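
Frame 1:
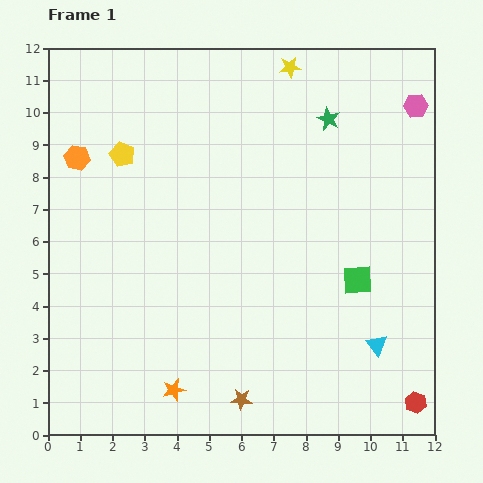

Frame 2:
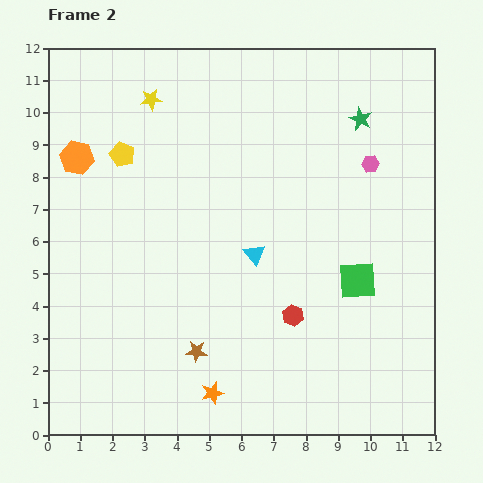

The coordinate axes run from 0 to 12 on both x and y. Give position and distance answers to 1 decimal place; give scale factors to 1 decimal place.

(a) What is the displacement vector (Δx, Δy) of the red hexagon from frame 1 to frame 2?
(-3.8, 2.7)

The red hexagon was at (11.4, 1.0) in frame 1 and (7.6, 3.7) in frame 2.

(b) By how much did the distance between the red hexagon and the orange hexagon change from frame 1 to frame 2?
-4.7

Distance in frame 1: 13.0. Distance in frame 2: 8.3.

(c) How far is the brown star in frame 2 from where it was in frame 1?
2.1

The brown star moved from (6.0, 1.1) to (4.6, 2.6), a distance of √(1.4² + 1.5²) ≈ 2.1.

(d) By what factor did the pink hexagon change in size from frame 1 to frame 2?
0.8×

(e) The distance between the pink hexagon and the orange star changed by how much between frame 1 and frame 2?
-3.0

Distance in frame 1: 11.6. Distance in frame 2: 8.6.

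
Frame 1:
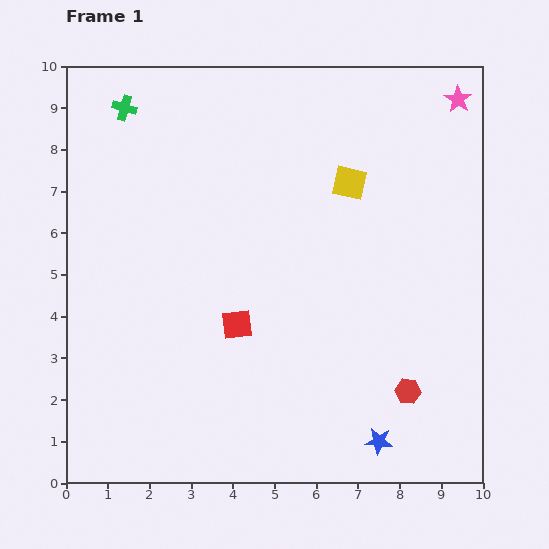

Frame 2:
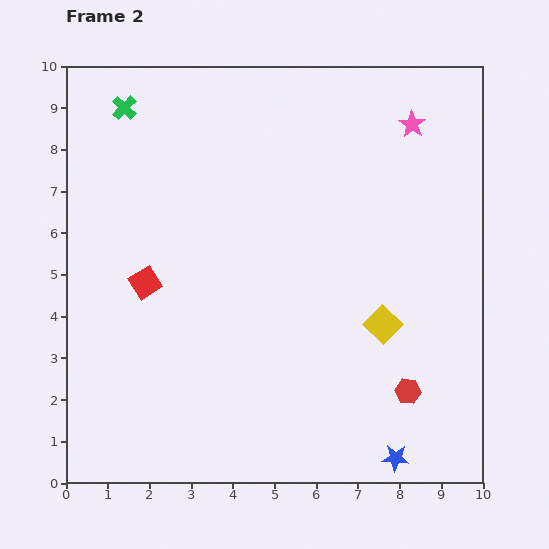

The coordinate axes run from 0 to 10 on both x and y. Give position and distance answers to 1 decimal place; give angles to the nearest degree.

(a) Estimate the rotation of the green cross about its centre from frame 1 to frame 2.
28° clockwise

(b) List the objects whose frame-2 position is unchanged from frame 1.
the red hexagon, the green cross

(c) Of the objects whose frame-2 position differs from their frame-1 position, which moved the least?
the blue star

(moved 0.6)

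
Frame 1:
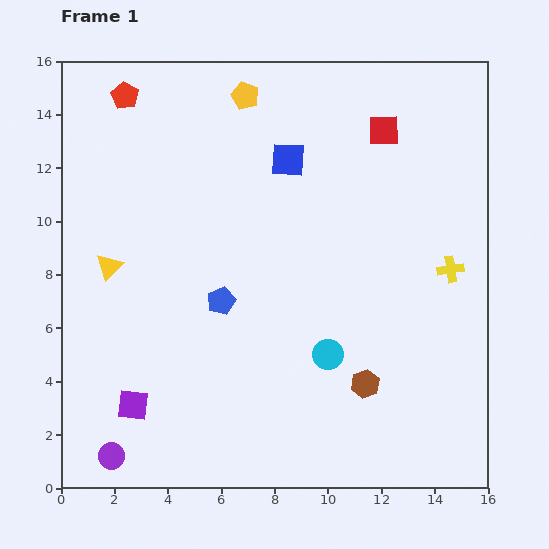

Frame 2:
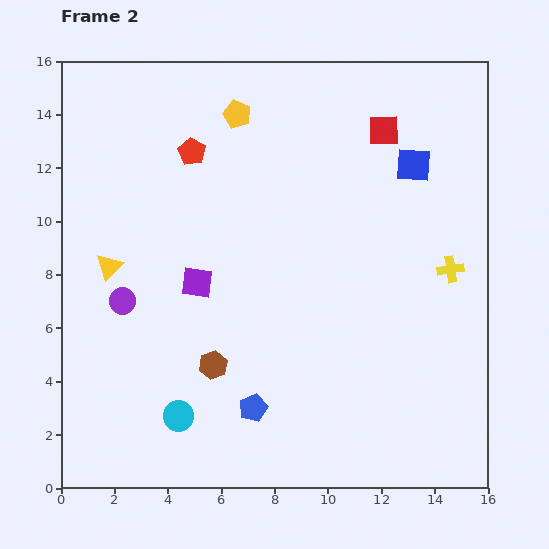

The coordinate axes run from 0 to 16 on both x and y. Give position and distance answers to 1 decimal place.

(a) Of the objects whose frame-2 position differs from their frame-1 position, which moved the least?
the yellow pentagon

(moved 0.8)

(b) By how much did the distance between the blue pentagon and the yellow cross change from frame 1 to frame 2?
+0.3

Distance in frame 1: 8.7. Distance in frame 2: 9.0.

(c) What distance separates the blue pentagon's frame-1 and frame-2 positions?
4.2

The blue pentagon moved from (6.0, 7.0) to (7.2, 3.0), a distance of √(1.2² + 4.0²) ≈ 4.2.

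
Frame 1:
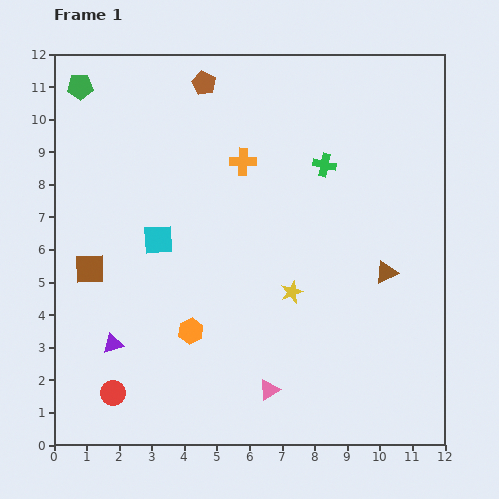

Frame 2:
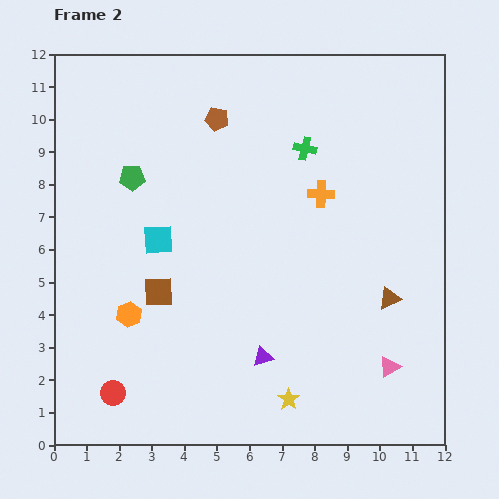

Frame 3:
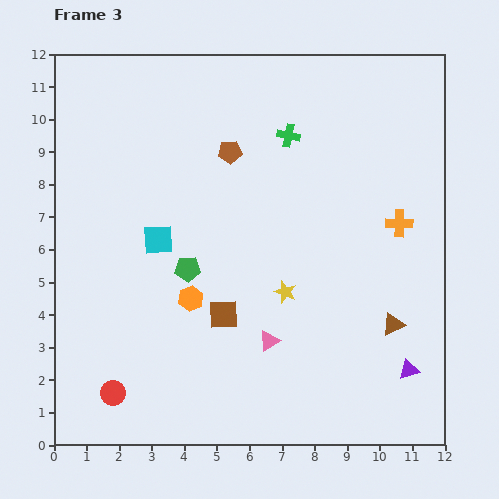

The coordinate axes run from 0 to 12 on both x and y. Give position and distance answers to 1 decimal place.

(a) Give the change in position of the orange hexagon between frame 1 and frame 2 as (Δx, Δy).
(-1.9, 0.5)

The orange hexagon was at (4.2, 3.5) in frame 1 and (2.3, 4.0) in frame 2.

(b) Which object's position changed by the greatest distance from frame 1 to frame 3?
the purple triangle

(moved 9.1; next 6.5)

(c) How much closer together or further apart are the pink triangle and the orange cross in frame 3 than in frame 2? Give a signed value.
-0.3

Distance in frame 2: 5.7. Distance in frame 3: 5.4.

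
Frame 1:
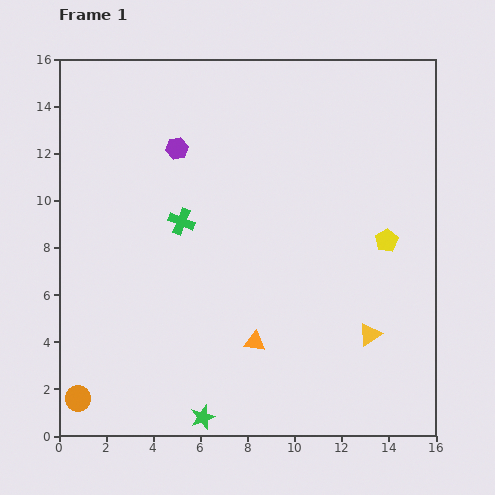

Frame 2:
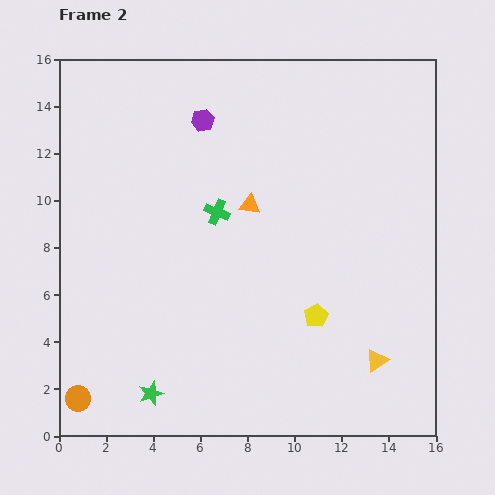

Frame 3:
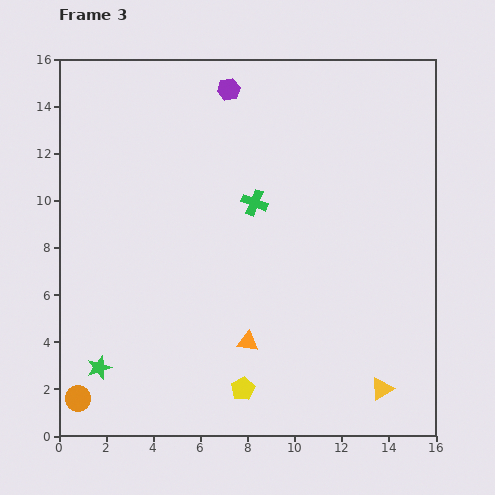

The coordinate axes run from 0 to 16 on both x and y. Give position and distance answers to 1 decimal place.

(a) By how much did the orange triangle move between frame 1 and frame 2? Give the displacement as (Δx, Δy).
(-0.2, 5.8)

The orange triangle was at (8.3, 4.0) in frame 1 and (8.1, 9.8) in frame 2.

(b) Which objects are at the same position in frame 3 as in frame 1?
the orange circle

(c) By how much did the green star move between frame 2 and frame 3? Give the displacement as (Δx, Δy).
(-2.2, 1.1)

The green star was at (3.9, 1.8) in frame 2 and (1.7, 2.9) in frame 3.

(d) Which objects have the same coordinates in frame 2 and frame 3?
the orange circle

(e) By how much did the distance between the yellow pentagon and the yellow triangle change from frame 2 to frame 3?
+2.7

Distance in frame 2: 3.2. Distance in frame 3: 5.9.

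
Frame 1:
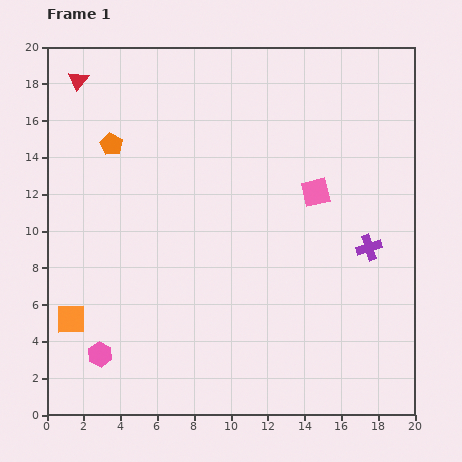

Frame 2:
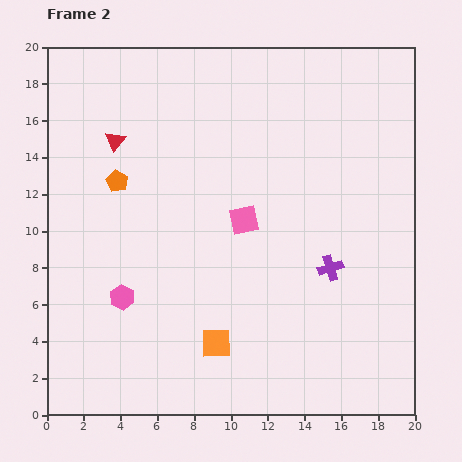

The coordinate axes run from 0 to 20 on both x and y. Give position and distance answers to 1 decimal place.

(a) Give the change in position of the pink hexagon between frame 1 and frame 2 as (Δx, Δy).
(1.2, 3.1)

The pink hexagon was at (2.9, 3.3) in frame 1 and (4.1, 6.4) in frame 2.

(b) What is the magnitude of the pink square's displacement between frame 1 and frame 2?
4.2

The pink square moved from (14.6, 12.1) to (10.7, 10.6), a distance of √(3.9² + 1.5²) ≈ 4.2.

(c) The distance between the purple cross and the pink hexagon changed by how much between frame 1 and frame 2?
-4.3

Distance in frame 1: 15.7. Distance in frame 2: 11.4.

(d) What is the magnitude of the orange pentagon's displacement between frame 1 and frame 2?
2.0

The orange pentagon moved from (3.5, 14.7) to (3.8, 12.7), a distance of √(0.3² + 2.0²) ≈ 2.0.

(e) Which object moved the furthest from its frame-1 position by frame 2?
the orange square

(moved 8.0; next 4.2)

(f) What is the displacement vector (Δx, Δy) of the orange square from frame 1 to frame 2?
(7.9, -1.3)

The orange square was at (1.3, 5.2) in frame 1 and (9.2, 3.9) in frame 2.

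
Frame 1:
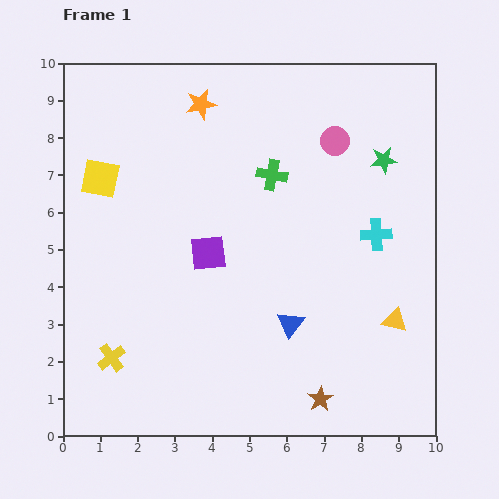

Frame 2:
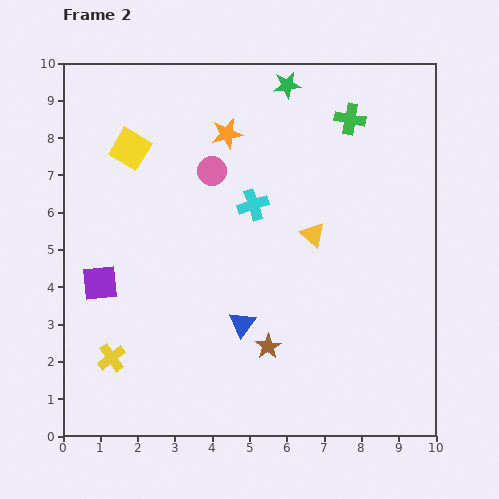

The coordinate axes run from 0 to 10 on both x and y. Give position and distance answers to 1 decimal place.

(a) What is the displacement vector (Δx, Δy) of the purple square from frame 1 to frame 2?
(-2.9, -0.8)

The purple square was at (3.9, 4.9) in frame 1 and (1.0, 4.1) in frame 2.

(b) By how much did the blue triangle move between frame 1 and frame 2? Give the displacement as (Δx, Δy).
(-1.3, 0.0)

The blue triangle was at (6.1, 3.0) in frame 1 and (4.8, 3.0) in frame 2.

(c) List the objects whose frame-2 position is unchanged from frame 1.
the yellow cross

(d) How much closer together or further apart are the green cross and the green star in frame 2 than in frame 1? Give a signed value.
-1.1

Distance in frame 1: 3.0. Distance in frame 2: 1.9.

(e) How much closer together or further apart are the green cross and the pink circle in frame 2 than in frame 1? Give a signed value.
+2.1

Distance in frame 1: 1.9. Distance in frame 2: 4.0.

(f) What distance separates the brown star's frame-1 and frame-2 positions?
2.0

The brown star moved from (6.9, 1.0) to (5.5, 2.4), a distance of √(1.4² + 1.4²) ≈ 2.0.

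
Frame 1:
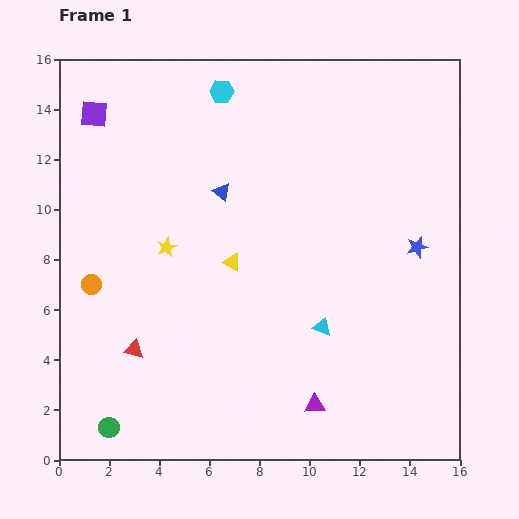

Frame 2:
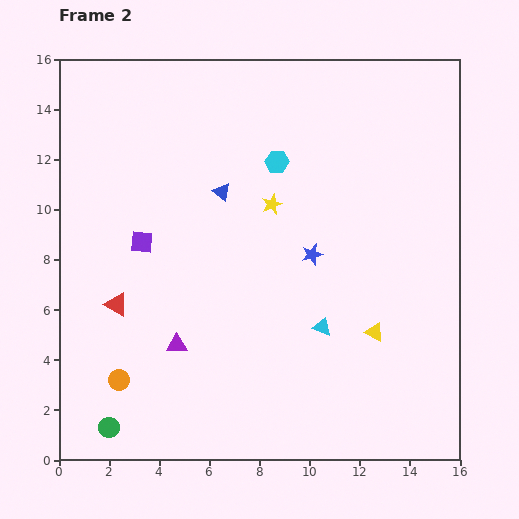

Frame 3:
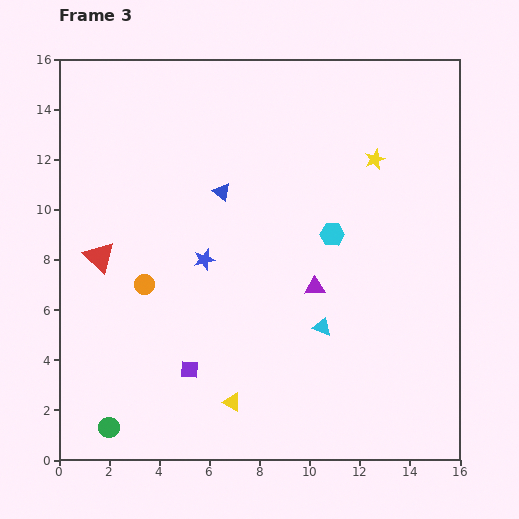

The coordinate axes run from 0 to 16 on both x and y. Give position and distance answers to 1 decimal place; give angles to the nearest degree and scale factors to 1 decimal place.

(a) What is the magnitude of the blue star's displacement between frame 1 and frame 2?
4.2

The blue star moved from (14.3, 8.5) to (10.1, 8.2), a distance of √(4.2² + 0.3²) ≈ 4.2.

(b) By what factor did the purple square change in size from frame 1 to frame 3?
0.6×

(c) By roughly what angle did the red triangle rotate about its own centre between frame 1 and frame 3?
31° clockwise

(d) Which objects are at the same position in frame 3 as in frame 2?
the green circle, the cyan triangle, the blue triangle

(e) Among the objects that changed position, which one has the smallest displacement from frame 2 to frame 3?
the red triangle

(moved 2.0)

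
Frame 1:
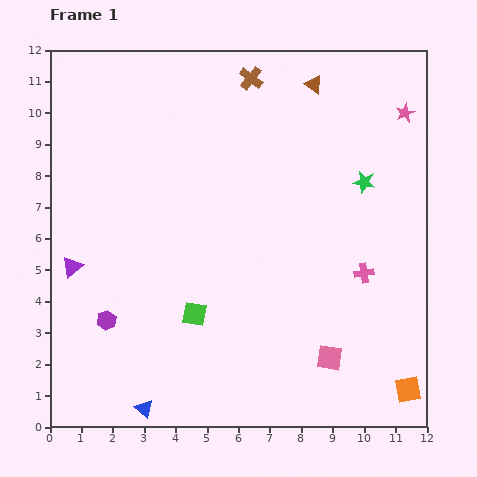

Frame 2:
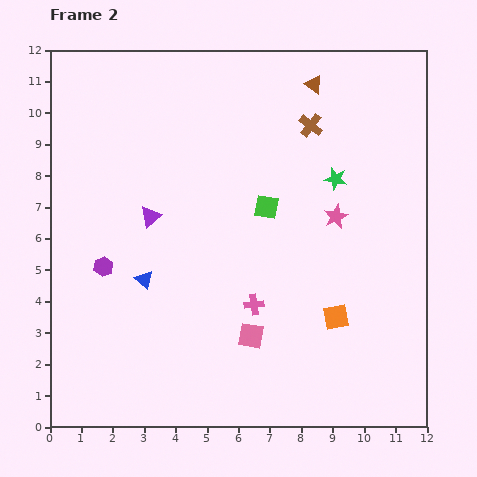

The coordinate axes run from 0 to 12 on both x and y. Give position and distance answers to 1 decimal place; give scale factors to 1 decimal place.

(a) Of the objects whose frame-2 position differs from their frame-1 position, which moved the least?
the green star

(moved 0.9)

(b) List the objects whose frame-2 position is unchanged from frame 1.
the brown triangle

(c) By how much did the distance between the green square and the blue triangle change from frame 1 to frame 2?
+1.1

Distance in frame 1: 3.4. Distance in frame 2: 4.5.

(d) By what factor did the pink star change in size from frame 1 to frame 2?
1.3×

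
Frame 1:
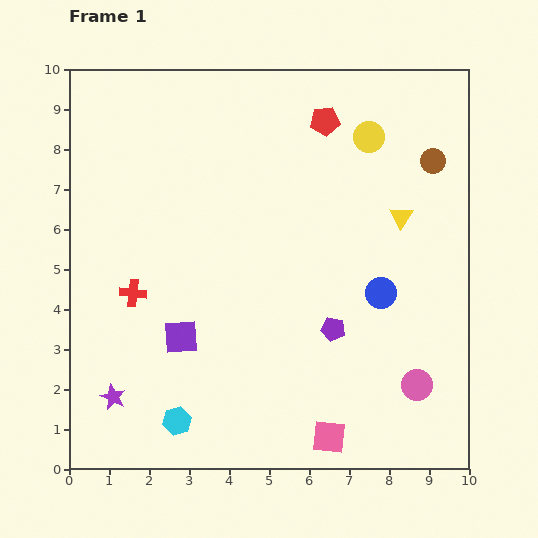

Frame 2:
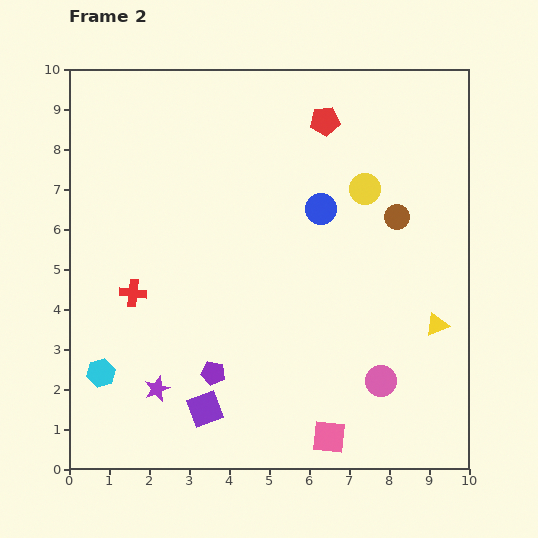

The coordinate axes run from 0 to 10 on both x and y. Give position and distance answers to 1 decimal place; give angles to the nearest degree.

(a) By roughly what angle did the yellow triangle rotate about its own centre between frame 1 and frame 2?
35° clockwise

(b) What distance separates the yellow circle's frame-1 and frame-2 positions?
1.3

The yellow circle moved from (7.5, 8.3) to (7.4, 7.0), a distance of √(0.1² + 1.3²) ≈ 1.3.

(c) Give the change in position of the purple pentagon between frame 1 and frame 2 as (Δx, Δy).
(-3.0, -1.1)

The purple pentagon was at (6.6, 3.5) in frame 1 and (3.6, 2.4) in frame 2.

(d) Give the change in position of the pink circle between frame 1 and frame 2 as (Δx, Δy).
(-0.9, 0.1)

The pink circle was at (8.7, 2.1) in frame 1 and (7.8, 2.2) in frame 2.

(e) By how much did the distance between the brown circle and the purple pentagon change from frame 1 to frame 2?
+1.1

Distance in frame 1: 4.9. Distance in frame 2: 6.0.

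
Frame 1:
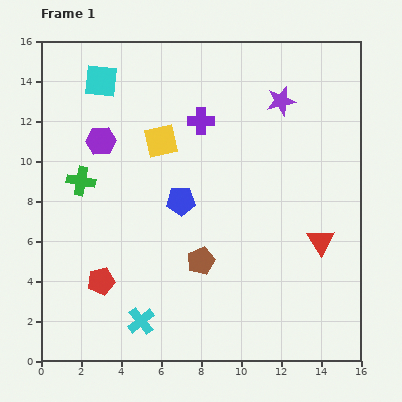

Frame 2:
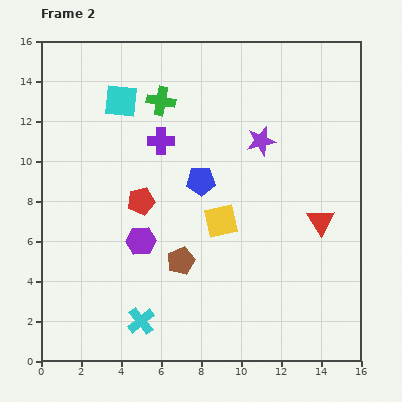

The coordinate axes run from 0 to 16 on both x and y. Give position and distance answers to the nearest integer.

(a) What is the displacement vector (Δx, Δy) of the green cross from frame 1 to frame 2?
(4, 4)

The green cross was at (2, 9) in frame 1 and (6, 13) in frame 2.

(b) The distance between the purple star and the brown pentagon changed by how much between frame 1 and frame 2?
-2

Distance in frame 1: 9. Distance in frame 2: 7.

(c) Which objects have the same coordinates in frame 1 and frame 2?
the cyan cross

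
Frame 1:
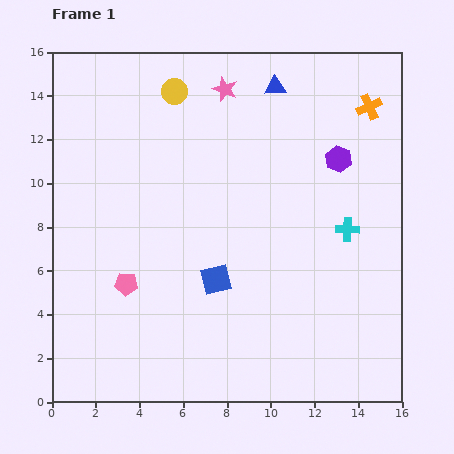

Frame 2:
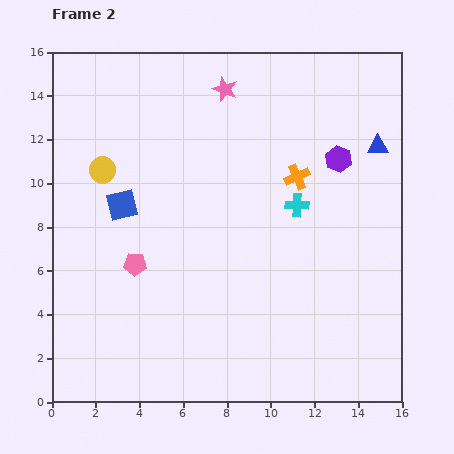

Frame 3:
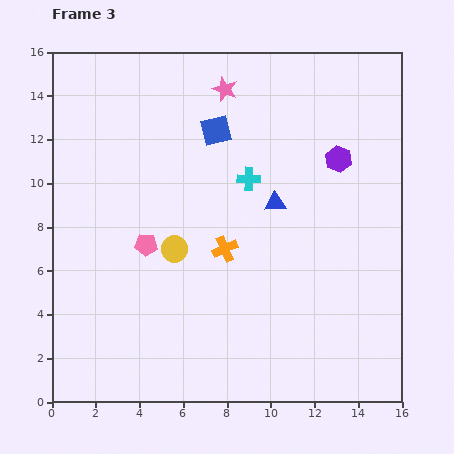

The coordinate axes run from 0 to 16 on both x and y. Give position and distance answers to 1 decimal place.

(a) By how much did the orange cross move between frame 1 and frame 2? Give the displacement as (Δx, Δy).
(-3.3, -3.2)

The orange cross was at (14.5, 13.5) in frame 1 and (11.2, 10.3) in frame 2.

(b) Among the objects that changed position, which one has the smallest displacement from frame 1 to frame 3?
the pink pentagon

(moved 2.0)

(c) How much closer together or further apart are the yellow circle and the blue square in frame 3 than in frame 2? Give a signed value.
+3.9

Distance in frame 2: 1.8. Distance in frame 3: 5.7.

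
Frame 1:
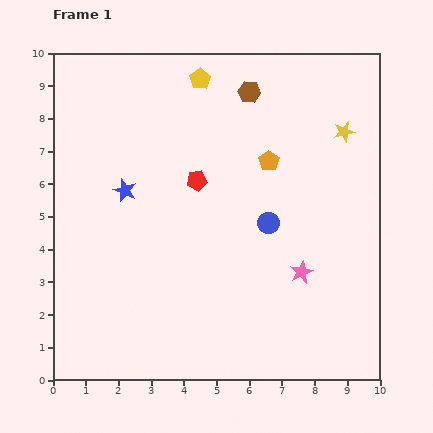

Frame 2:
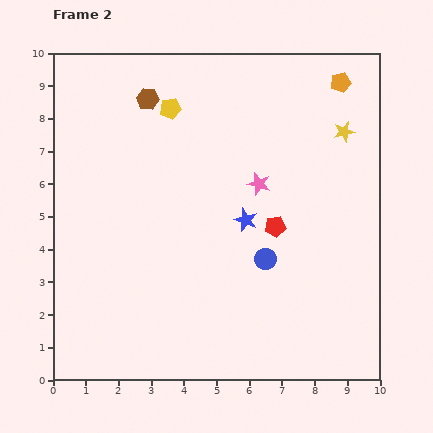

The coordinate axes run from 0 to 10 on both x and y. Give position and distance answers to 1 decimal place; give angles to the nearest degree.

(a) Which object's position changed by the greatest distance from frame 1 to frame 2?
the blue star

(moved 3.8; next 3.3)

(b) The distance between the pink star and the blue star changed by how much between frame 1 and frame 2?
-4.8

Distance in frame 1: 6.0. Distance in frame 2: 1.2.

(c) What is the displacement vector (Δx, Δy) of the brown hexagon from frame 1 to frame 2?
(-3.1, -0.2)

The brown hexagon was at (6.0, 8.8) in frame 1 and (2.9, 8.6) in frame 2.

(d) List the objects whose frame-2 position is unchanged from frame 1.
the yellow star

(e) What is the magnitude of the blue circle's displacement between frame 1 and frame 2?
1.1

The blue circle moved from (6.6, 4.8) to (6.5, 3.7), a distance of √(0.1² + 1.1²) ≈ 1.1.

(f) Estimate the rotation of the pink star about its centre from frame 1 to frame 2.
31° counter-clockwise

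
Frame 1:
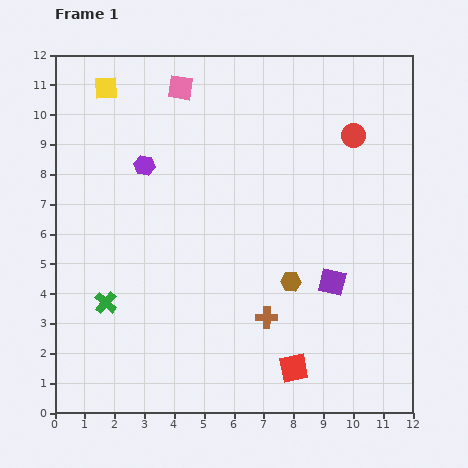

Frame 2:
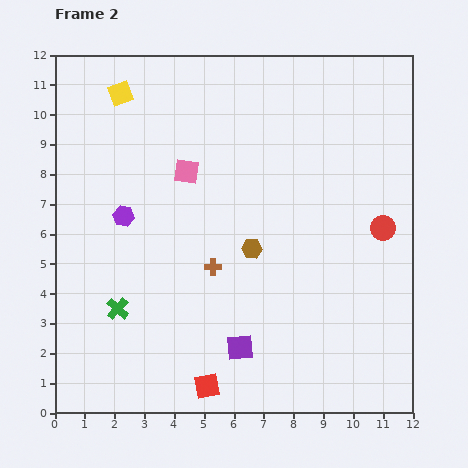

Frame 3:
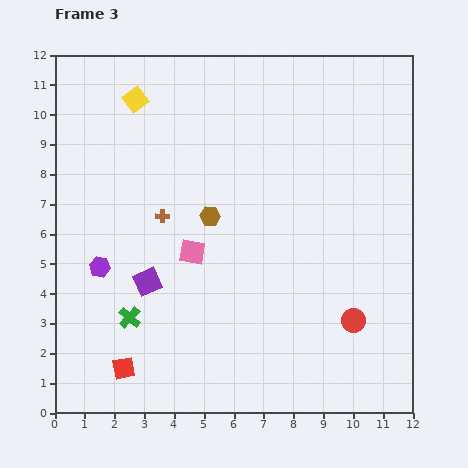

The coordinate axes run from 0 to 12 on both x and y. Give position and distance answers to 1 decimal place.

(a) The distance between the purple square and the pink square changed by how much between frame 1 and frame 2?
-2.1

Distance in frame 1: 8.3. Distance in frame 2: 6.2.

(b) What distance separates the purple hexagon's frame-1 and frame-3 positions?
3.7

The purple hexagon moved from (3.0, 8.3) to (1.5, 4.9), a distance of √(1.5² + 3.4²) ≈ 3.7.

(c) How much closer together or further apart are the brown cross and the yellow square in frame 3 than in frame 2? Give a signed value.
-2.6

Distance in frame 2: 6.6. Distance in frame 3: 4.0.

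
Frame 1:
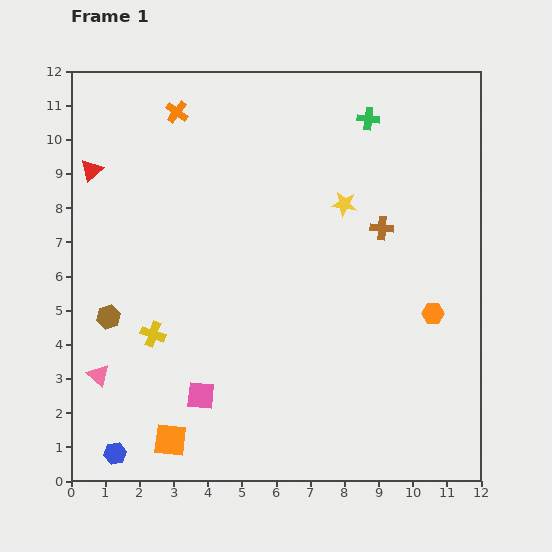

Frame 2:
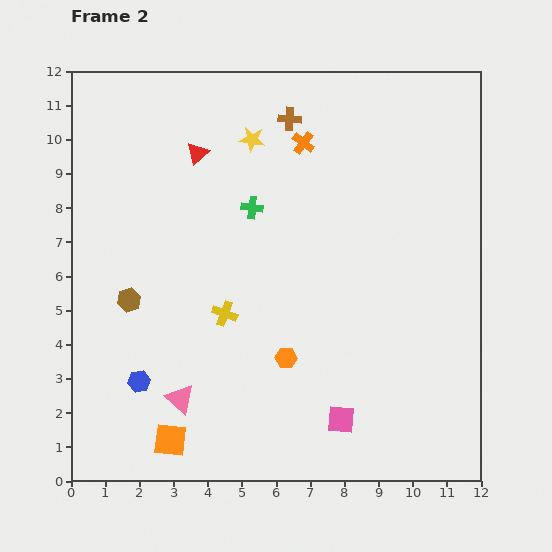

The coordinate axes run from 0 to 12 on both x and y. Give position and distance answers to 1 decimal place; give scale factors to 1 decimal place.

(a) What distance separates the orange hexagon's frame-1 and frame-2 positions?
4.5

The orange hexagon moved from (10.6, 4.9) to (6.3, 3.6), a distance of √(4.3² + 1.3²) ≈ 4.5.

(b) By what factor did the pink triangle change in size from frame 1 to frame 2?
1.3×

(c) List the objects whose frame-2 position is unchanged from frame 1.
the orange square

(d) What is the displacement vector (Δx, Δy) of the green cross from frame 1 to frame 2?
(-3.4, -2.6)

The green cross was at (8.7, 10.6) in frame 1 and (5.3, 8.0) in frame 2.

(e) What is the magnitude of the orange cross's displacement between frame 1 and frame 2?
3.8

The orange cross moved from (3.1, 10.8) to (6.8, 9.9), a distance of √(3.7² + 0.9²) ≈ 3.8.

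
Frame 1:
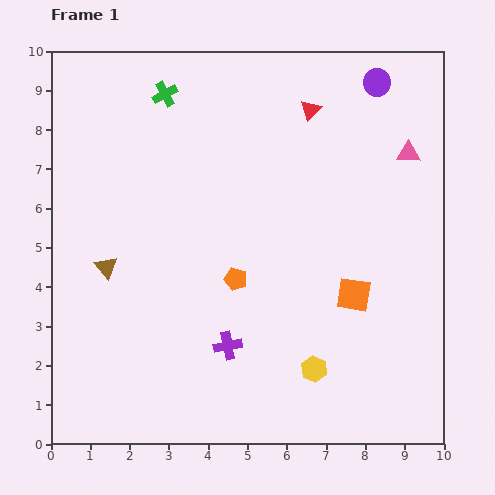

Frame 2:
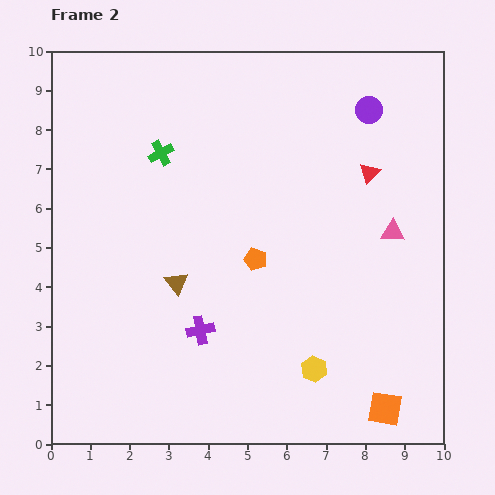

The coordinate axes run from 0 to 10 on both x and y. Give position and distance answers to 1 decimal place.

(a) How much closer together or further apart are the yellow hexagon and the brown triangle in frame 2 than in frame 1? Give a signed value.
-1.8

Distance in frame 1: 5.9. Distance in frame 2: 4.1.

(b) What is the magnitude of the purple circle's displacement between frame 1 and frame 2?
0.7

The purple circle moved from (8.3, 9.2) to (8.1, 8.5), a distance of √(0.2² + 0.7²) ≈ 0.7.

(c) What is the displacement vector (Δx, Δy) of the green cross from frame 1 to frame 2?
(-0.1, -1.5)

The green cross was at (2.9, 8.9) in frame 1 and (2.8, 7.4) in frame 2.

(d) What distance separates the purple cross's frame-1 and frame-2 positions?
0.8

The purple cross moved from (4.5, 2.5) to (3.8, 2.9), a distance of √(0.7² + 0.4²) ≈ 0.8.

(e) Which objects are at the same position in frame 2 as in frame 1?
the yellow hexagon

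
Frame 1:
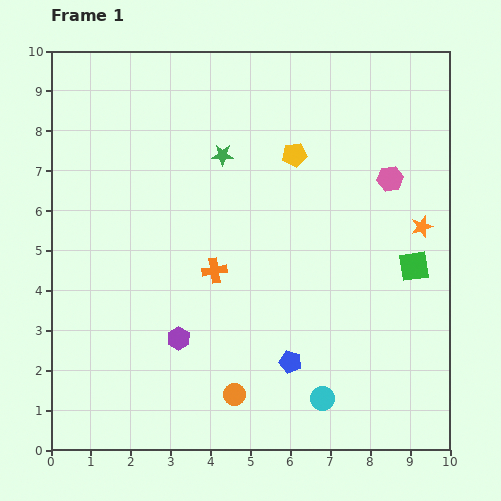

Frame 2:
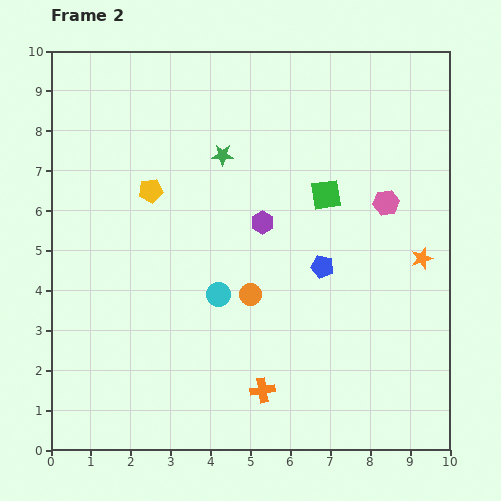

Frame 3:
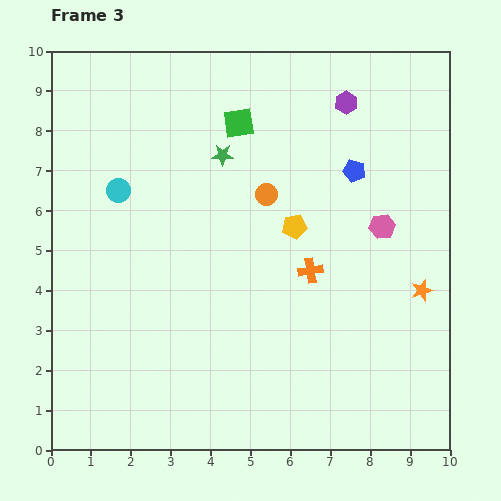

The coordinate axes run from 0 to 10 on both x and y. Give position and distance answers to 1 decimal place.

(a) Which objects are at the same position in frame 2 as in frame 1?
the green star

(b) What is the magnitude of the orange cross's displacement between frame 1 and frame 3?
2.4

The orange cross moved from (4.1, 4.5) to (6.5, 4.5), a distance of √(2.4² + 0.0²) ≈ 2.4.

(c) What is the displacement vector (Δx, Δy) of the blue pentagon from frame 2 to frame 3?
(0.8, 2.4)

The blue pentagon was at (6.8, 4.6) in frame 2 and (7.6, 7.0) in frame 3.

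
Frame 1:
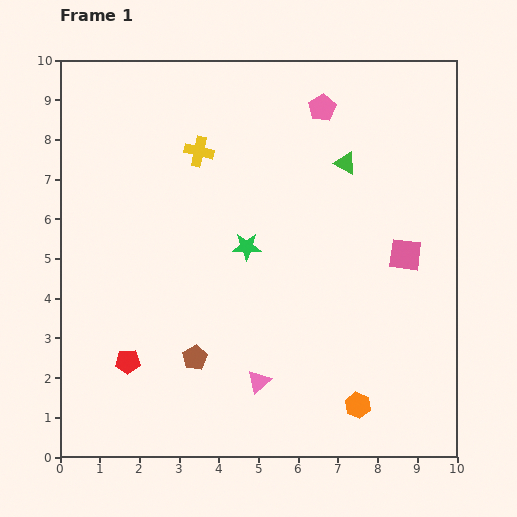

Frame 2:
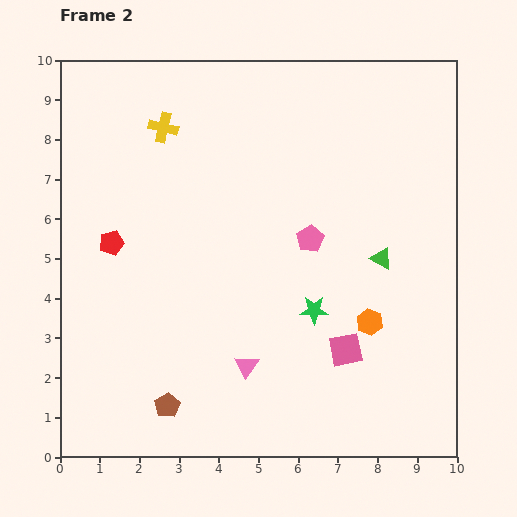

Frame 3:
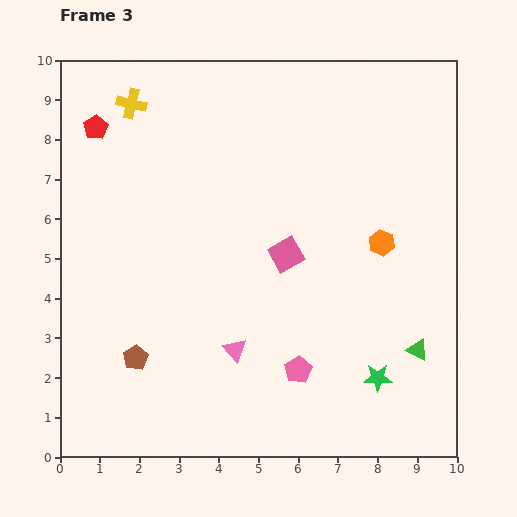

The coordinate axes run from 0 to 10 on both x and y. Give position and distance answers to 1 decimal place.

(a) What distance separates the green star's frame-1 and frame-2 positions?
2.3

The green star moved from (4.7, 5.3) to (6.4, 3.7), a distance of √(1.7² + 1.6²) ≈ 2.3.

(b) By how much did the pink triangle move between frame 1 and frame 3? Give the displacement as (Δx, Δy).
(-0.6, 0.8)

The pink triangle was at (5.0, 1.9) in frame 1 and (4.4, 2.7) in frame 3.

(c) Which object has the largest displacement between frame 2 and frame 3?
the pink pentagon

(moved 3.3; next 2.9)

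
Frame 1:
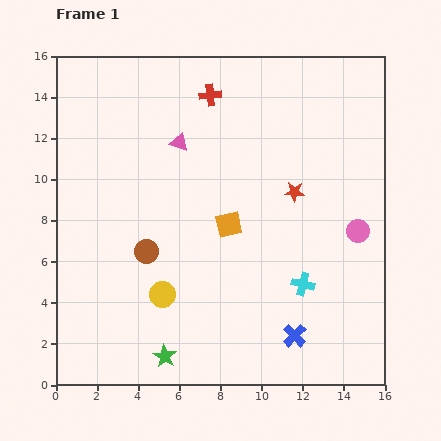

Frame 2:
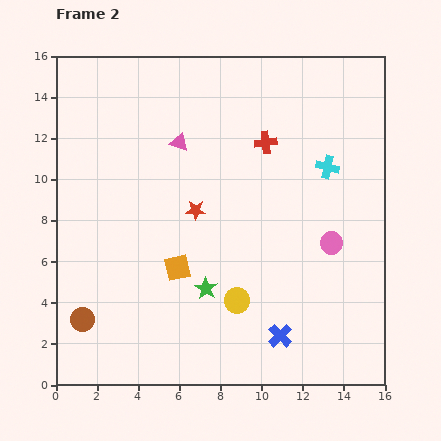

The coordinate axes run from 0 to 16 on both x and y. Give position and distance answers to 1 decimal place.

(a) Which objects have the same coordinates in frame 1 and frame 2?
the pink triangle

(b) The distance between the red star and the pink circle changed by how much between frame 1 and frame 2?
+3.2

Distance in frame 1: 3.6. Distance in frame 2: 6.8.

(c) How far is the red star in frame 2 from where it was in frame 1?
4.9

The red star moved from (11.6, 9.4) to (6.8, 8.5), a distance of √(4.8² + 0.9²) ≈ 4.9.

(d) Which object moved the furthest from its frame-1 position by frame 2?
the cyan cross

(moved 5.8; next 4.9)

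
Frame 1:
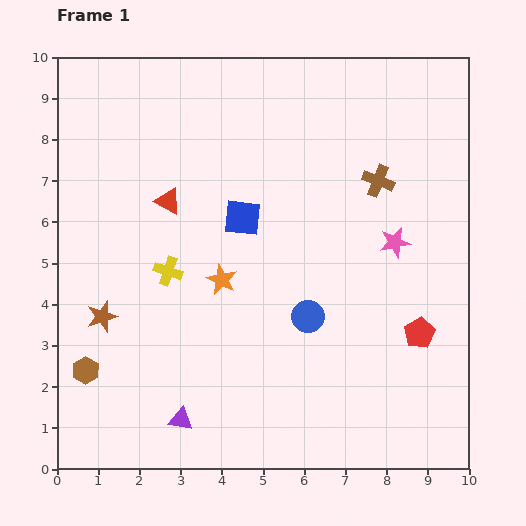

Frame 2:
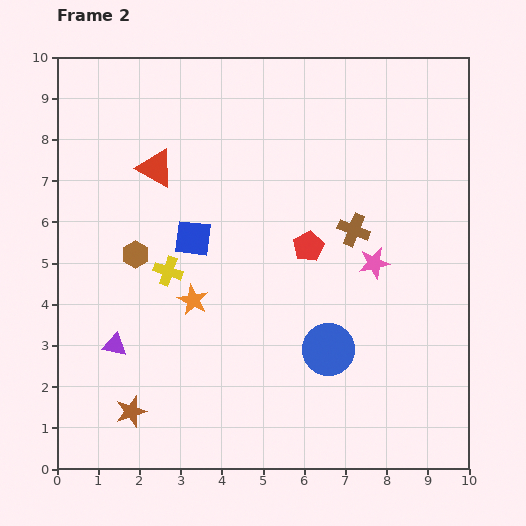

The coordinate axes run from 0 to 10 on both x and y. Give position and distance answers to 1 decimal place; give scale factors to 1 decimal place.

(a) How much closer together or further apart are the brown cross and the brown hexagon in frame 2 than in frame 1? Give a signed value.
-3.2

Distance in frame 1: 8.5. Distance in frame 2: 5.3.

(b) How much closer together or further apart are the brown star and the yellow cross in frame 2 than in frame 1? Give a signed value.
+1.6

Distance in frame 1: 1.9. Distance in frame 2: 3.5.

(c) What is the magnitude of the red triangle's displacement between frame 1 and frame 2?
0.9

The red triangle moved from (2.7, 6.5) to (2.4, 7.3), a distance of √(0.3² + 0.8²) ≈ 0.9.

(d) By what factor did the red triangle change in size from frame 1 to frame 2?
1.5×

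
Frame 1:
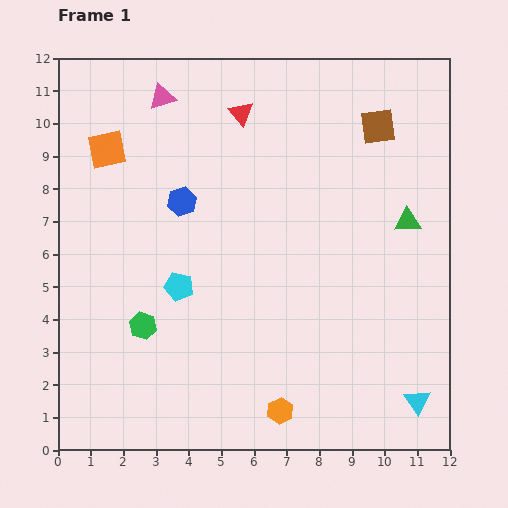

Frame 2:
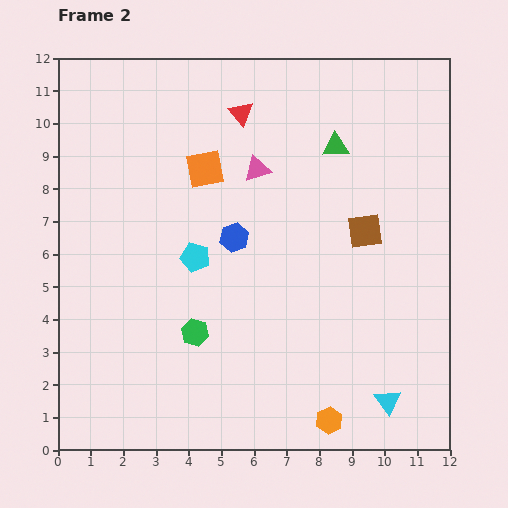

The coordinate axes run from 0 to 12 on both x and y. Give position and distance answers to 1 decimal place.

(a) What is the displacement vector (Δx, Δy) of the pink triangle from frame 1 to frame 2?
(2.9, -2.2)

The pink triangle was at (3.2, 10.8) in frame 1 and (6.1, 8.6) in frame 2.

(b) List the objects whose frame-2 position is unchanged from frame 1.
the red triangle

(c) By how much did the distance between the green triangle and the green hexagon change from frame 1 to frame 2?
-1.6

Distance in frame 1: 8.7. Distance in frame 2: 7.1.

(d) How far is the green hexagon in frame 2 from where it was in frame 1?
1.6

The green hexagon moved from (2.6, 3.8) to (4.2, 3.6), a distance of √(1.6² + 0.2²) ≈ 1.6.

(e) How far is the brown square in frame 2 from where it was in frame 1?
3.2

The brown square moved from (9.8, 9.9) to (9.4, 6.7), a distance of √(0.4² + 3.2²) ≈ 3.2.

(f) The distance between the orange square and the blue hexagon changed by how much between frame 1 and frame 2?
-0.5

Distance in frame 1: 2.8. Distance in frame 2: 2.3.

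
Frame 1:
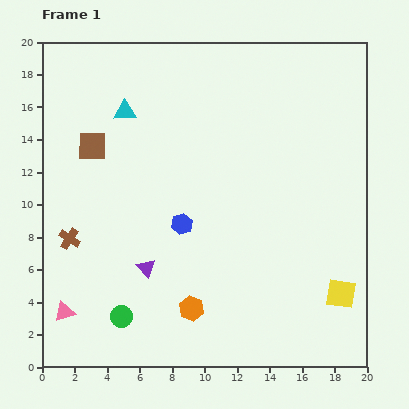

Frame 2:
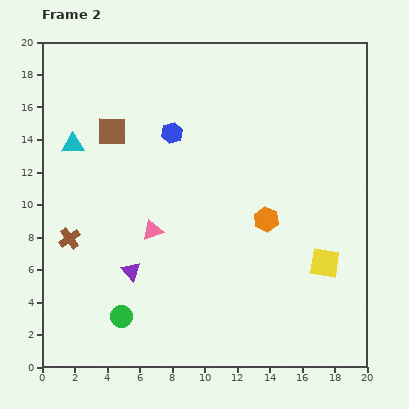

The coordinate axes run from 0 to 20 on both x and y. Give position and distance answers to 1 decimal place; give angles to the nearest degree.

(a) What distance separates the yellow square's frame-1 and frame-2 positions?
2.1

The yellow square moved from (18.4, 4.5) to (17.4, 6.4), a distance of √(1.0² + 1.9²) ≈ 2.1.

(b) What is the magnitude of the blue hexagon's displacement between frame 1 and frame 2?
5.6

The blue hexagon moved from (8.6, 8.8) to (8.0, 14.4), a distance of √(0.6² + 5.6²) ≈ 5.6.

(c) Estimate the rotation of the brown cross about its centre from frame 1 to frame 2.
20° clockwise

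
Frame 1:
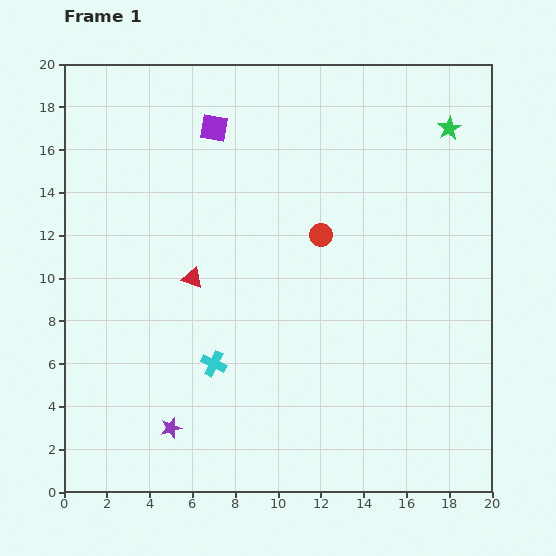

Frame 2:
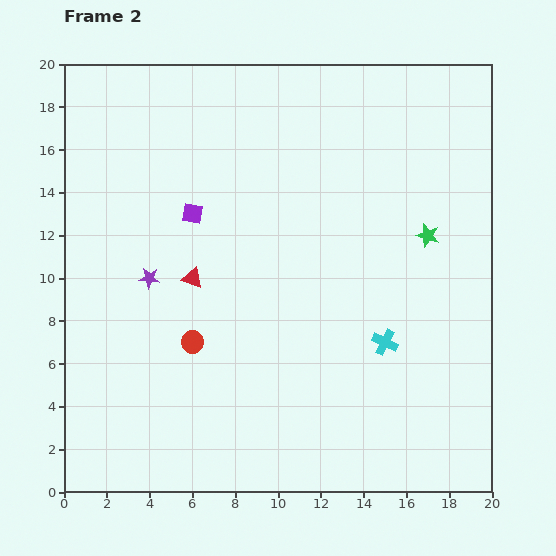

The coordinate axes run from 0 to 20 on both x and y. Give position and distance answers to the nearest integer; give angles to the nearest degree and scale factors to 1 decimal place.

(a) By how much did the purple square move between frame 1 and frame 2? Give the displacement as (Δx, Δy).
(-1, -4)

The purple square was at (7, 17) in frame 1 and (6, 13) in frame 2.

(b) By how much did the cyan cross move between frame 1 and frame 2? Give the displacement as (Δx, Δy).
(8, 1)

The cyan cross was at (7, 6) in frame 1 and (15, 7) in frame 2.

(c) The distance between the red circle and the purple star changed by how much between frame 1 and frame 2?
-7

Distance in frame 1: 11. Distance in frame 2: 4.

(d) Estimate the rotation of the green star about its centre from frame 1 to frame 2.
24° counter-clockwise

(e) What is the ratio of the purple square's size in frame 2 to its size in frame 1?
0.8×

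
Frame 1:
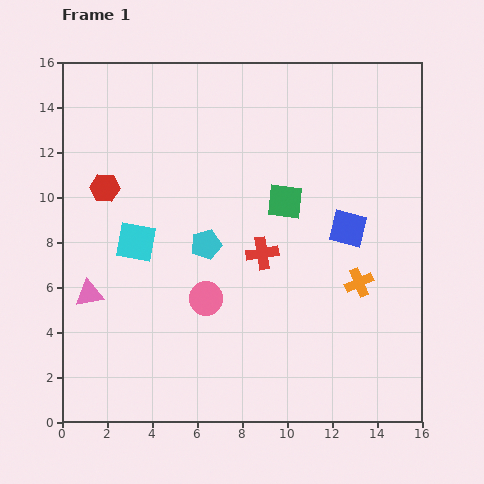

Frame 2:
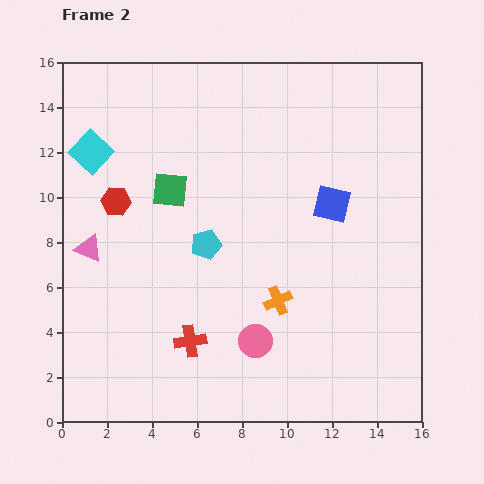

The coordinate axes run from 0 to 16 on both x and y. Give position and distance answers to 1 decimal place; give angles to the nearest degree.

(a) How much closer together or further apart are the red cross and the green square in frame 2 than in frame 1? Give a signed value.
+4.3

Distance in frame 1: 2.5. Distance in frame 2: 6.8.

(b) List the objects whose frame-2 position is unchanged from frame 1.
the cyan pentagon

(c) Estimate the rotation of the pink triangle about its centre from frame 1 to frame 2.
34° clockwise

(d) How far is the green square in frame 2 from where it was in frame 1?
5.1

The green square moved from (9.9, 9.8) to (4.8, 10.3), a distance of √(5.1² + 0.5²) ≈ 5.1.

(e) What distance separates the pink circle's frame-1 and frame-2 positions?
2.9

The pink circle moved from (6.4, 5.5) to (8.6, 3.6), a distance of √(2.2² + 1.9²) ≈ 2.9.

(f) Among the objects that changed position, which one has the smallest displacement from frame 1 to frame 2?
the red hexagon

(moved 0.8)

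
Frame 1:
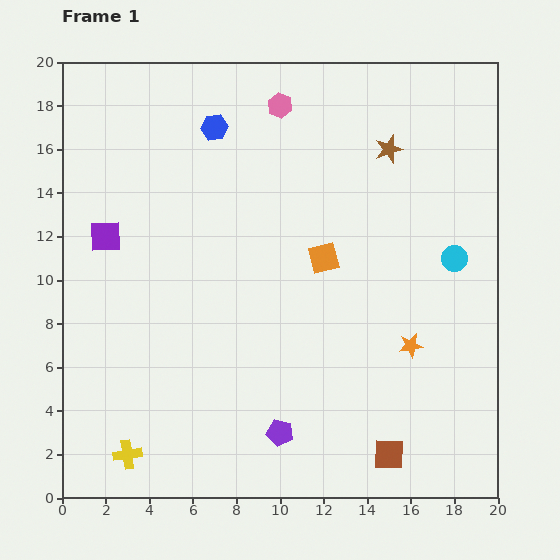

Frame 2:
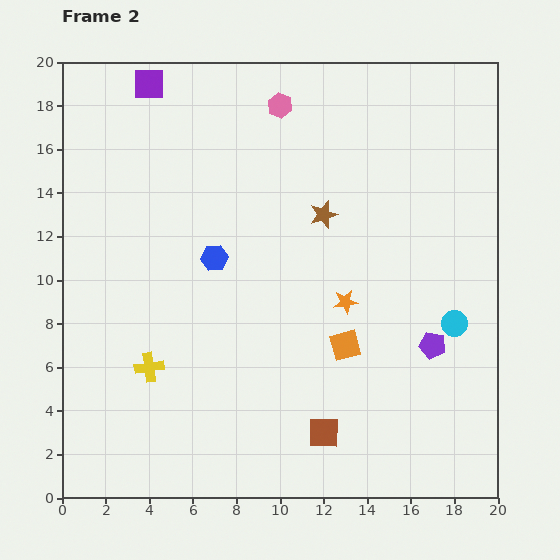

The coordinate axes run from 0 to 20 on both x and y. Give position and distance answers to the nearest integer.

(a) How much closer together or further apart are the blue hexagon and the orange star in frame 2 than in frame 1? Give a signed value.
-7

Distance in frame 1: 13. Distance in frame 2: 6.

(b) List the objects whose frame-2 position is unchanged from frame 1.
the pink hexagon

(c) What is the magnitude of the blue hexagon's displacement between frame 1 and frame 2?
6

The blue hexagon moved from (7, 17) to (7, 11), a distance of √(0² + 6²) ≈ 6.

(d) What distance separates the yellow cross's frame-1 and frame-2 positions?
4

The yellow cross moved from (3, 2) to (4, 6), a distance of √(1² + 4²) ≈ 4.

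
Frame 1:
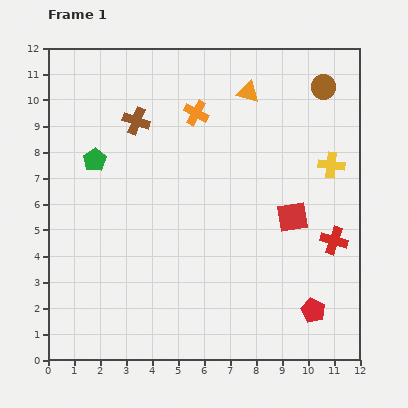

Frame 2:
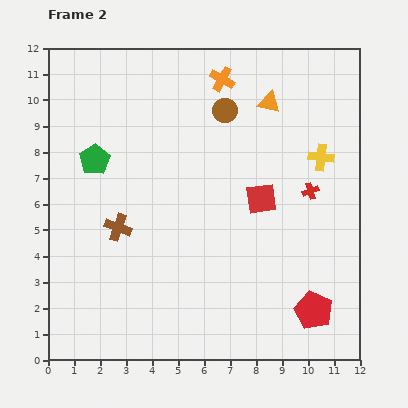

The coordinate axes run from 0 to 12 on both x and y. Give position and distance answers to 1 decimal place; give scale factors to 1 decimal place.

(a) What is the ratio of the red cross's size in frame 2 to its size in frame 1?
0.6×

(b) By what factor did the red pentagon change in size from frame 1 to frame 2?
1.6×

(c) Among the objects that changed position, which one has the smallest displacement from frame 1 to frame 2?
the yellow cross

(moved 0.5)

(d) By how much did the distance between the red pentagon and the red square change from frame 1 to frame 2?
+1.0

Distance in frame 1: 3.7. Distance in frame 2: 4.7.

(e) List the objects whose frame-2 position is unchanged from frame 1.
the red pentagon, the green pentagon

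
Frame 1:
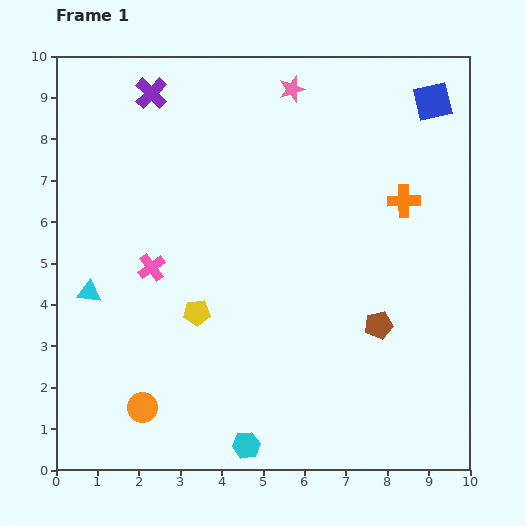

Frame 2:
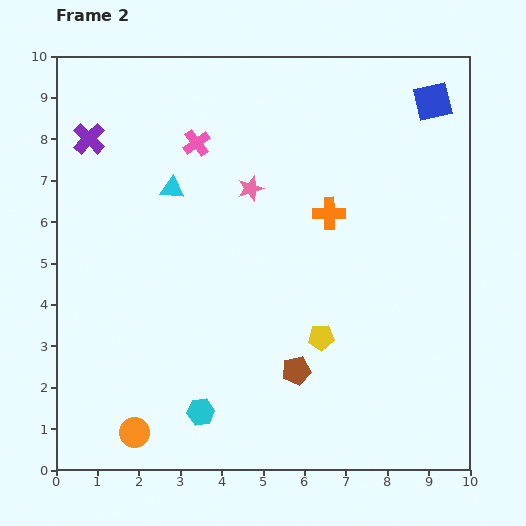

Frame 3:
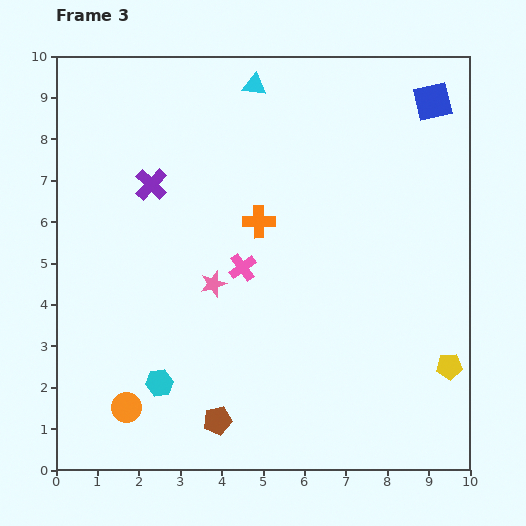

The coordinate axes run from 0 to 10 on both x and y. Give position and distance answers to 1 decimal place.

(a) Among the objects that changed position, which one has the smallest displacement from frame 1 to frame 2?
the orange circle

(moved 0.6)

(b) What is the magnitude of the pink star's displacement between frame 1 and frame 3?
5.1

The pink star moved from (5.7, 9.2) to (3.8, 4.5), a distance of √(1.9² + 4.7²) ≈ 5.1.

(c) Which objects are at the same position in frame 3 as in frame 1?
the blue square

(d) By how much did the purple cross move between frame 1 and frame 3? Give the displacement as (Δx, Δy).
(0.0, -2.2)

The purple cross was at (2.3, 9.1) in frame 1 and (2.3, 6.9) in frame 3.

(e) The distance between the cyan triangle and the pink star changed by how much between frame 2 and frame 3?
+3.0

Distance in frame 2: 1.9. Distance in frame 3: 4.9.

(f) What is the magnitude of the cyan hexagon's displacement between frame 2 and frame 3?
1.2

The cyan hexagon moved from (3.5, 1.4) to (2.5, 2.1), a distance of √(1.0² + 0.7²) ≈ 1.2.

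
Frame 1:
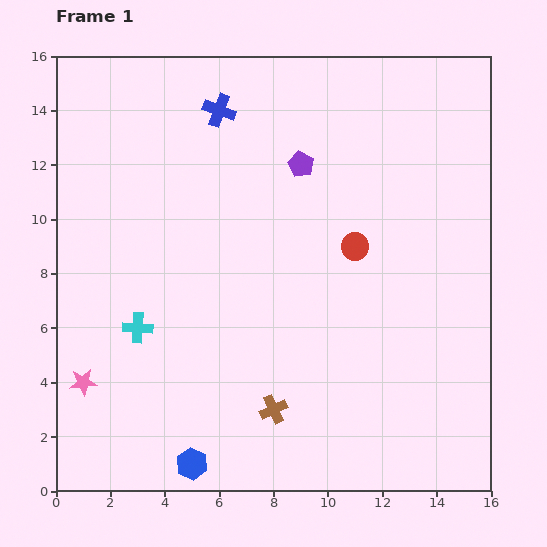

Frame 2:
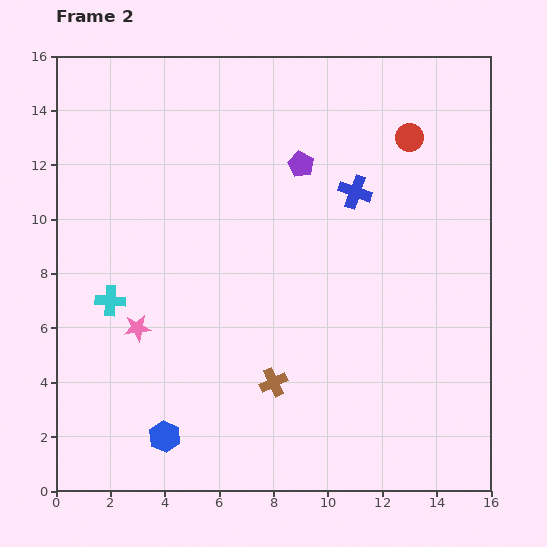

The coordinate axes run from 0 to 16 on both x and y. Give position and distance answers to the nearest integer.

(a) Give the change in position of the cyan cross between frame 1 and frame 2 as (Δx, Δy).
(-1, 1)

The cyan cross was at (3, 6) in frame 1 and (2, 7) in frame 2.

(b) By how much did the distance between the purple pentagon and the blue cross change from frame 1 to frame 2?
-2

Distance in frame 1: 4. Distance in frame 2: 2.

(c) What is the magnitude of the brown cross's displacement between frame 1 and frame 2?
1

The brown cross moved from (8, 3) to (8, 4), a distance of √(0² + 1²) ≈ 1.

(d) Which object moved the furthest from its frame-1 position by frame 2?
the blue cross

(moved 6; next 4)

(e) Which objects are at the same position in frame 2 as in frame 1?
the purple pentagon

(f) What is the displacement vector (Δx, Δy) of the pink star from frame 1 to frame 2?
(2, 2)

The pink star was at (1, 4) in frame 1 and (3, 6) in frame 2.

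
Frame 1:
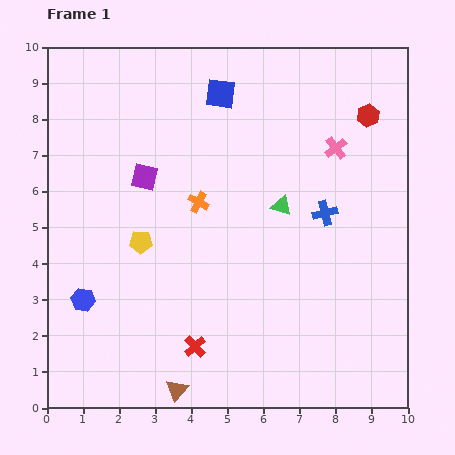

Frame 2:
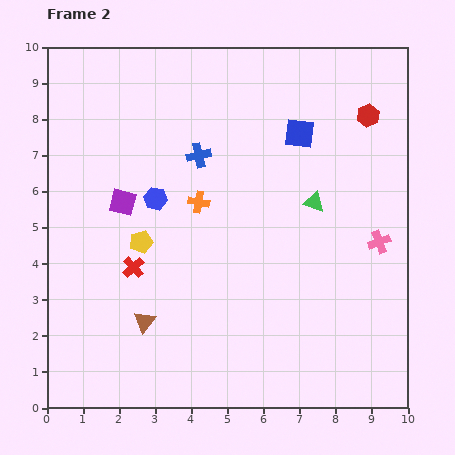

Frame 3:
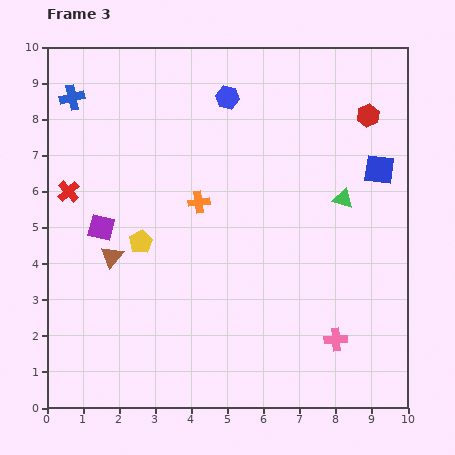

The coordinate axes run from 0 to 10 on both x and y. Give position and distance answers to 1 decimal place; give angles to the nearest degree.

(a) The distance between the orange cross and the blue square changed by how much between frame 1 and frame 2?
+0.3

Distance in frame 1: 3.1. Distance in frame 2: 3.4.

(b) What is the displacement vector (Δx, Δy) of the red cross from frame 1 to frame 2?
(-1.7, 2.2)

The red cross was at (4.1, 1.7) in frame 1 and (2.4, 3.9) in frame 2.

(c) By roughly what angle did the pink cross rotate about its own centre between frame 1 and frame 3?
34° clockwise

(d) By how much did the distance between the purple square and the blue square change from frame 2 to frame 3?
+2.6

Distance in frame 2: 5.3. Distance in frame 3: 7.9.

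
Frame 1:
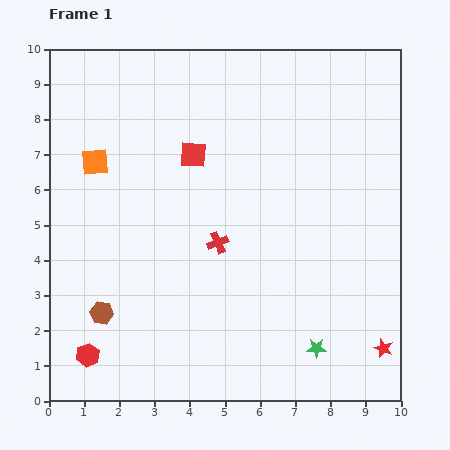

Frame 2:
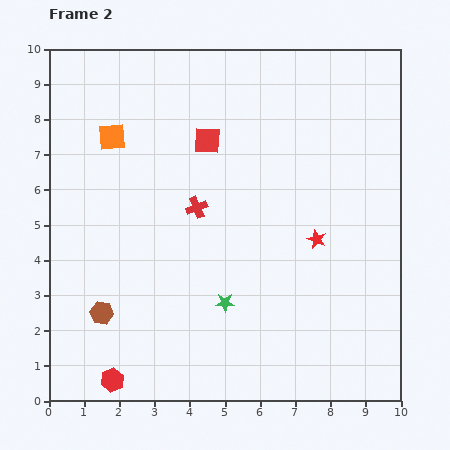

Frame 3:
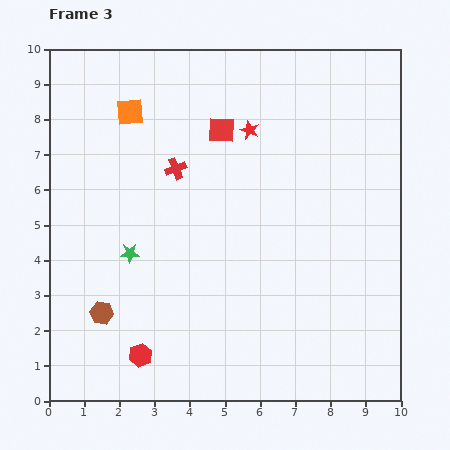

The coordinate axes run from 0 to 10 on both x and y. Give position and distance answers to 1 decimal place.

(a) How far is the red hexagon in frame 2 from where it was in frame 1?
1.0

The red hexagon moved from (1.1, 1.3) to (1.8, 0.6), a distance of √(0.7² + 0.7²) ≈ 1.0.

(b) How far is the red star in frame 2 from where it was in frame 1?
3.6

The red star moved from (9.5, 1.5) to (7.6, 4.6), a distance of √(1.9² + 3.1²) ≈ 3.6.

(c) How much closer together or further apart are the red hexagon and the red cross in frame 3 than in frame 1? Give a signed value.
+0.5

Distance in frame 1: 4.9. Distance in frame 3: 5.4.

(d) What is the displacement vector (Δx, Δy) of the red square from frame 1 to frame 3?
(0.8, 0.7)

The red square was at (4.1, 7.0) in frame 1 and (4.9, 7.7) in frame 3.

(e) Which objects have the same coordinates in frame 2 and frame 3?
the brown hexagon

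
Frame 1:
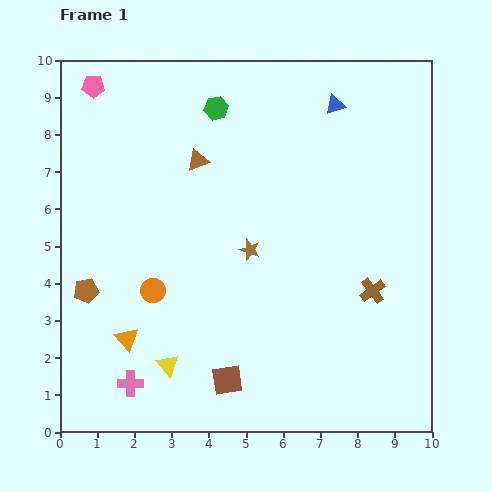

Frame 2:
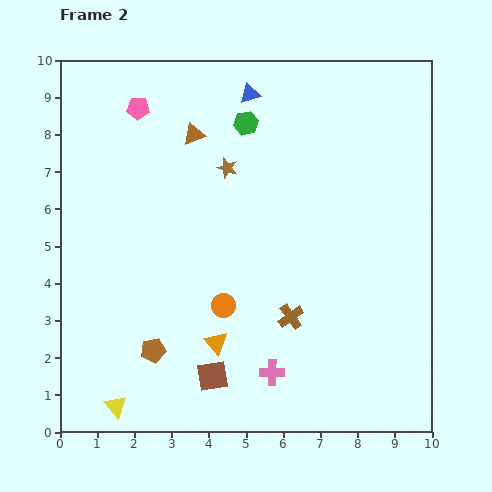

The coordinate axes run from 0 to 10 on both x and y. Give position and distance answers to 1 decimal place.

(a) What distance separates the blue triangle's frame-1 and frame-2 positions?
2.3

The blue triangle moved from (7.4, 8.8) to (5.1, 9.1), a distance of √(2.3² + 0.3²) ≈ 2.3.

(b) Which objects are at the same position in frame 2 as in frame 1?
none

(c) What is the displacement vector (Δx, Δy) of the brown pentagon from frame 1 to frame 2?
(1.8, -1.6)

The brown pentagon was at (0.7, 3.8) in frame 1 and (2.5, 2.2) in frame 2.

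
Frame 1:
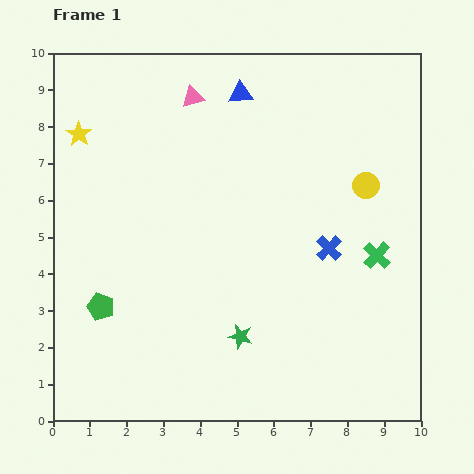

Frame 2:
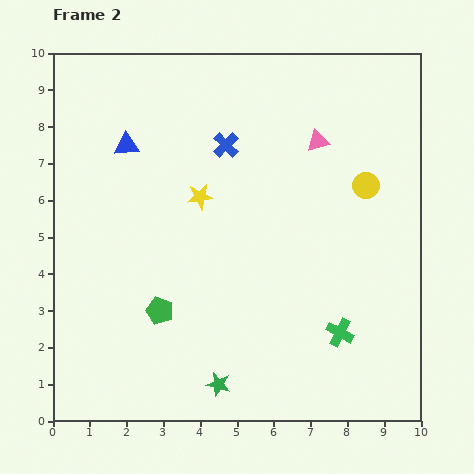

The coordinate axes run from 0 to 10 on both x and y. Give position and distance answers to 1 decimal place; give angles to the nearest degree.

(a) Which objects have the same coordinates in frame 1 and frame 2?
the yellow circle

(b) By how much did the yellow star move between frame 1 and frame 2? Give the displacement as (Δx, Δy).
(3.3, -1.7)

The yellow star was at (0.7, 7.8) in frame 1 and (4.0, 6.1) in frame 2.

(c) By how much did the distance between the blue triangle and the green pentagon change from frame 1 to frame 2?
-2.3

Distance in frame 1: 6.9. Distance in frame 2: 4.6.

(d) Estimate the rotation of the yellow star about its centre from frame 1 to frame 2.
30° clockwise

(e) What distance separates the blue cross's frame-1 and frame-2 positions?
4.0

The blue cross moved from (7.5, 4.7) to (4.7, 7.5), a distance of √(2.8² + 2.8²) ≈ 4.0.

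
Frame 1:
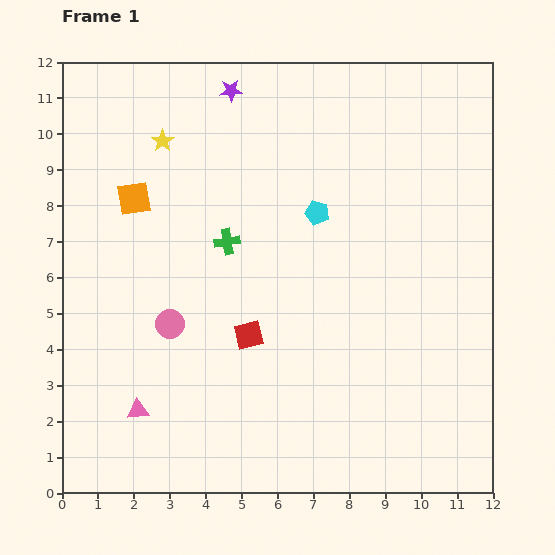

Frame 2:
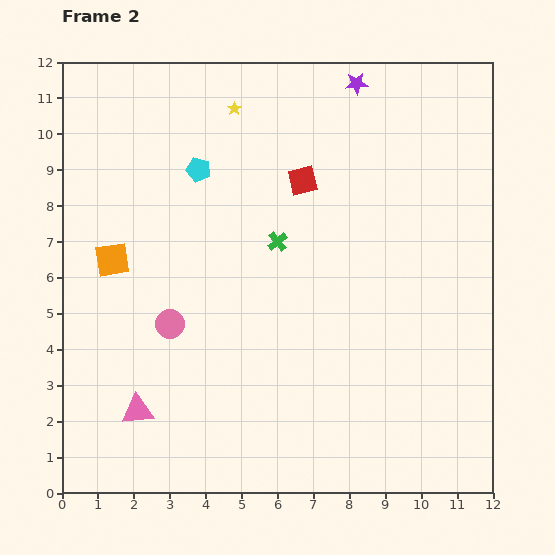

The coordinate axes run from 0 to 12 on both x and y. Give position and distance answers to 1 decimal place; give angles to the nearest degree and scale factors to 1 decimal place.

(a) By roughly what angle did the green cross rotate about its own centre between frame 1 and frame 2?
30° counter-clockwise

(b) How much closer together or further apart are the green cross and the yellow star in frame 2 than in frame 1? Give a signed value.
+0.6

Distance in frame 1: 3.3. Distance in frame 2: 3.9.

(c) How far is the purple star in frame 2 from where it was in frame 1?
3.5

The purple star moved from (4.7, 11.2) to (8.2, 11.4), a distance of √(3.5² + 0.2²) ≈ 3.5.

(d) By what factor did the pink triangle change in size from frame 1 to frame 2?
1.5×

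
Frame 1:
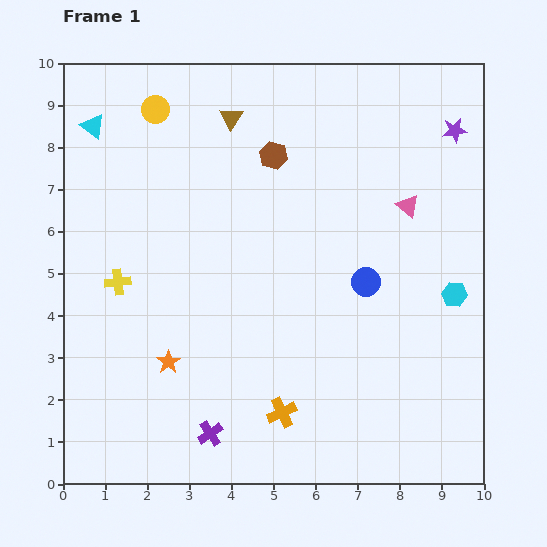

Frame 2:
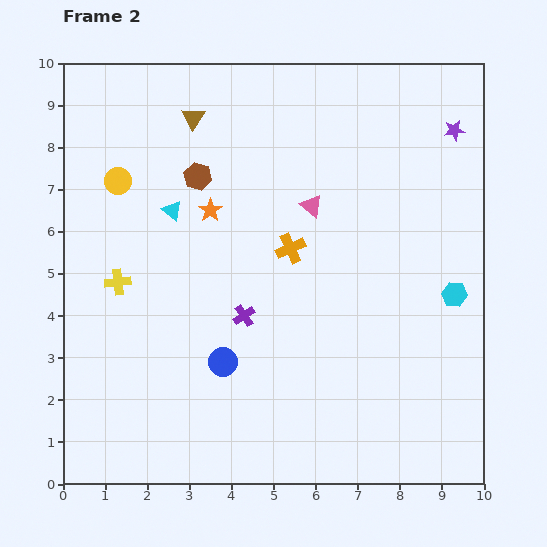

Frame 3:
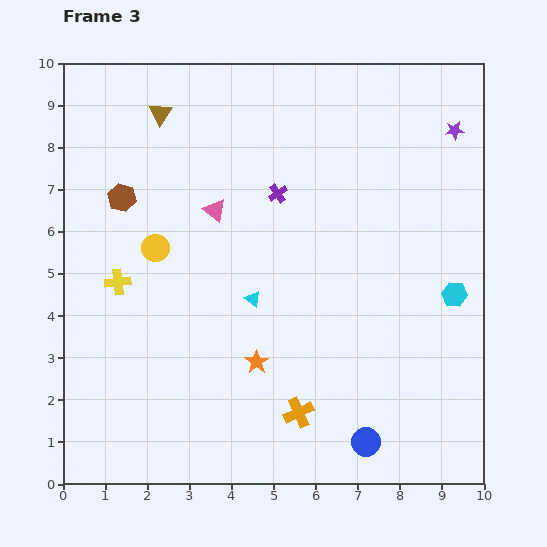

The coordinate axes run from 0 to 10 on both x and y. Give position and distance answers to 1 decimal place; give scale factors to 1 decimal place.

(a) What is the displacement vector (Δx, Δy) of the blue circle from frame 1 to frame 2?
(-3.4, -1.9)

The blue circle was at (7.2, 4.8) in frame 1 and (3.8, 2.9) in frame 2.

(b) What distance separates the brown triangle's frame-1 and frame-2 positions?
0.9

The brown triangle moved from (4.0, 8.7) to (3.1, 8.7), a distance of √(0.9² + 0.0²) ≈ 0.9.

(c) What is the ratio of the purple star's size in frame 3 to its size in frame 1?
0.7×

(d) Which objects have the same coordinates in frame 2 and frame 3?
the cyan hexagon, the yellow cross, the purple star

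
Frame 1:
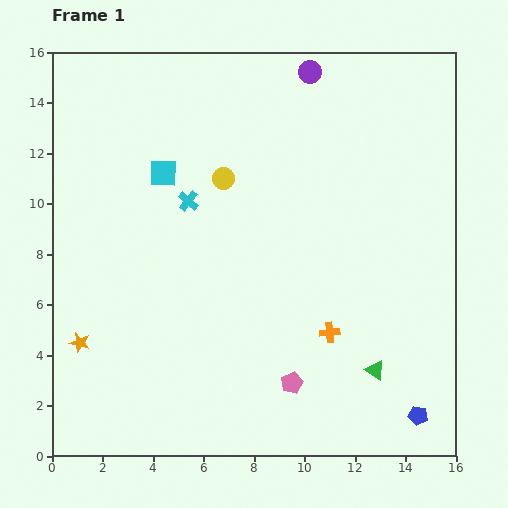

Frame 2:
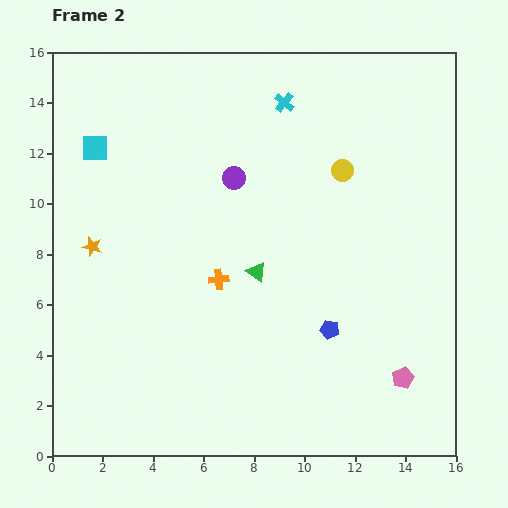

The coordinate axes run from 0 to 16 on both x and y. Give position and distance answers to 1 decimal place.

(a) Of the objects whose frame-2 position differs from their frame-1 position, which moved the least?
the cyan square

(moved 2.9)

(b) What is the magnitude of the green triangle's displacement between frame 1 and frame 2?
6.1

The green triangle moved from (12.8, 3.4) to (8.1, 7.3), a distance of √(4.7² + 3.9²) ≈ 6.1.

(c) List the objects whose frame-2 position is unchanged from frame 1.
none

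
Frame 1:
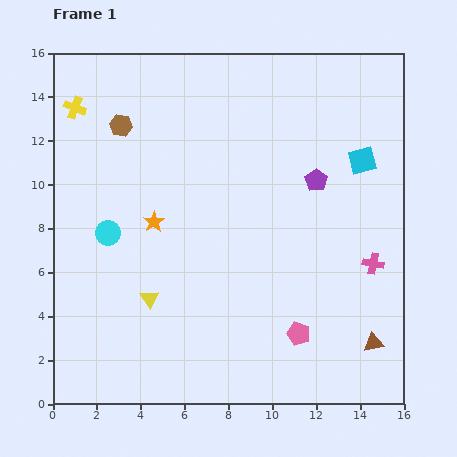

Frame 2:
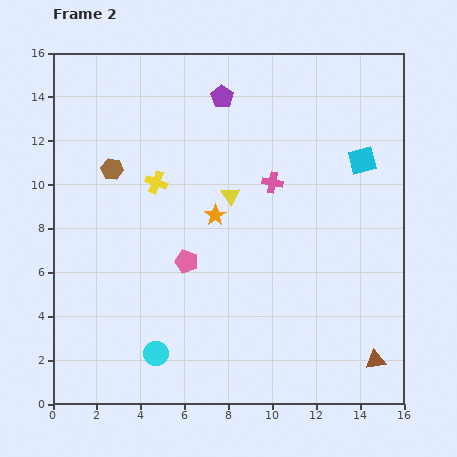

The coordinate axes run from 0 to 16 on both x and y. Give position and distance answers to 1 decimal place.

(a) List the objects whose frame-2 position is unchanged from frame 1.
the cyan square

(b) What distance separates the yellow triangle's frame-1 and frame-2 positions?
6.0

The yellow triangle moved from (4.4, 4.8) to (8.1, 9.5), a distance of √(3.7² + 4.7²) ≈ 6.0.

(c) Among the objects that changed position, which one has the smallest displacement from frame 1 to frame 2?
the brown triangle

(moved 0.8)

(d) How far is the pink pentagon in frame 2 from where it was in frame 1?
6.1

The pink pentagon moved from (11.2, 3.2) to (6.1, 6.5), a distance of √(5.1² + 3.3²) ≈ 6.1.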